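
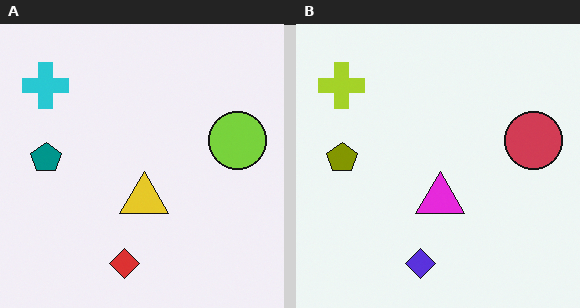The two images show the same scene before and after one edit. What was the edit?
The image was hue-shifted by a large amount.

Every shape's color has rotated by the same amount around the hue wheel — a uniform hue shift.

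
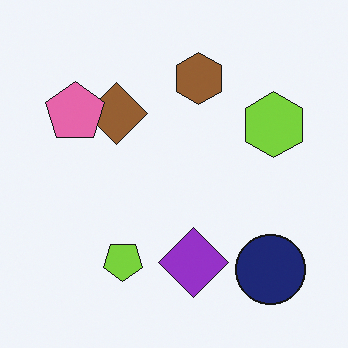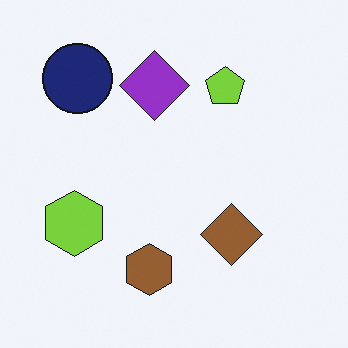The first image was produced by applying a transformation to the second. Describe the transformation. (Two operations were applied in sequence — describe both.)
This is the original image rotated 180°, then overlaid with an additional pink pentagon.

The navy circle sits in the top-left of the second image and the bottom-right of the first — consistent with a whole-image 180° rotation. A pink pentagon appears in the first image that is absent from the second.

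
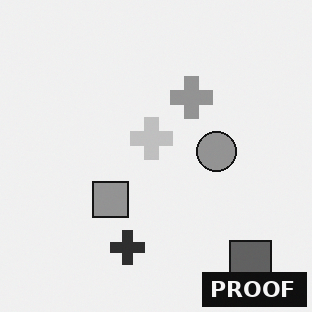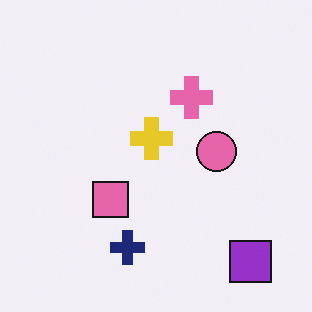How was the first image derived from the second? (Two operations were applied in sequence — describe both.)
The image was converted to grayscale, then watermarked with the text "PROOF" in the lower-right corner.

All color is removed — every shape is now a shade of grey. A dark label reading "PROOF" appears in the lower-right corner.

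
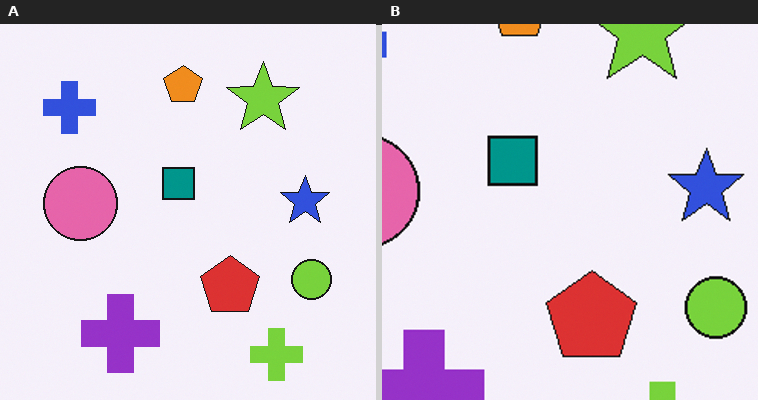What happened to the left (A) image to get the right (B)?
The image was cropped slightly and scaled back up.

The visible shapes are larger and the field of view is narrower; shapes near the original edges may be partly or wholly outside the frame — a crop-and-rescale.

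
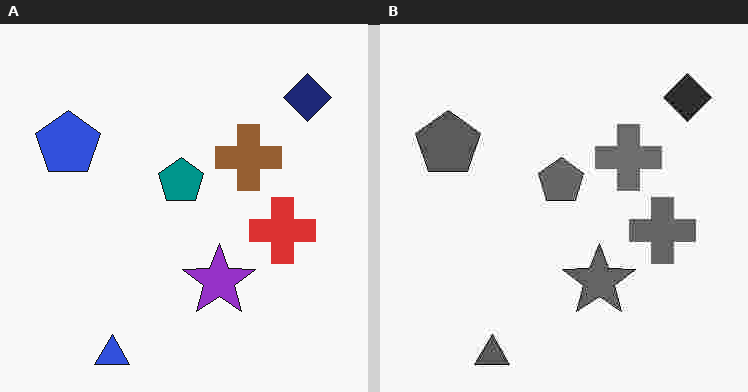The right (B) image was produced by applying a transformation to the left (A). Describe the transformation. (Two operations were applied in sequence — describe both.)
The transformation is: converted to grayscale, then heavily JPEG-compressed with obvious blocking artifacts.

All color is removed — every shape is now a shade of grey. Blocky 8×8 compression artifacts appear around shape edges and the flat background shows ringing — characteristic JPEG degradation.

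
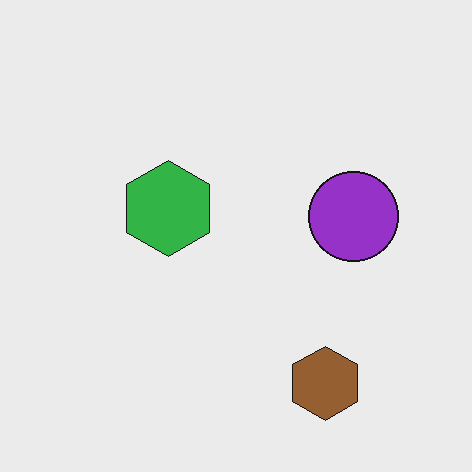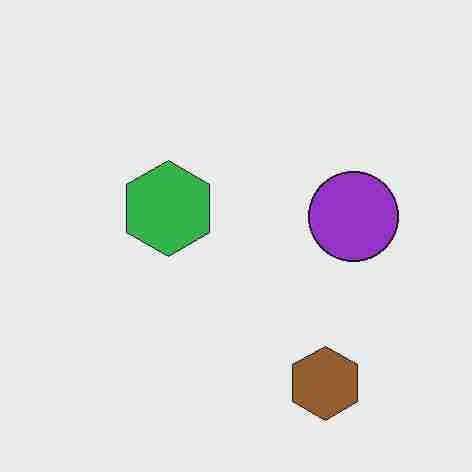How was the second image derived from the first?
Heavily JPEG-compressed with obvious blocking artifacts.

Blocky 8×8 compression artifacts appear around shape edges and the flat background shows ringing — characteristic JPEG degradation.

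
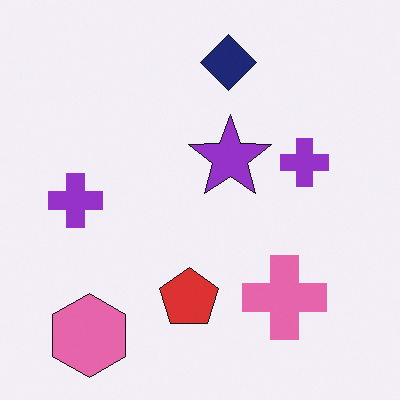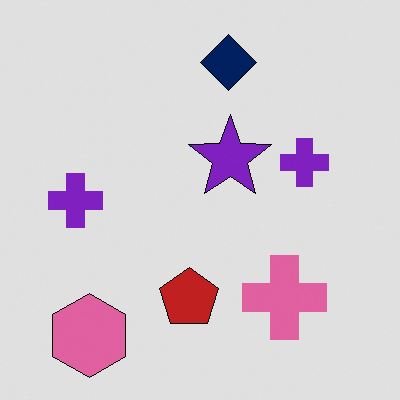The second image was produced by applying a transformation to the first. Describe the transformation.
This is the original image posterized to a reduced palette.

Each flat color has snapped to a coarser quantized level — most visibly, the near-white background has dropped to a flat grey.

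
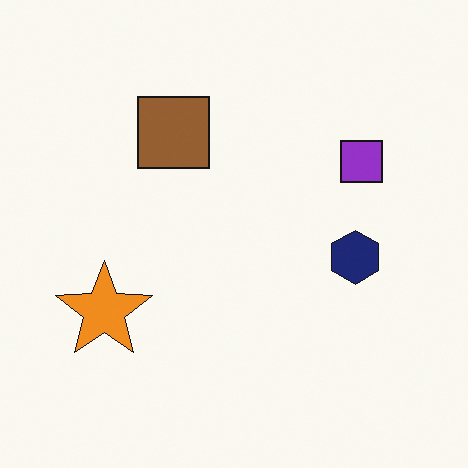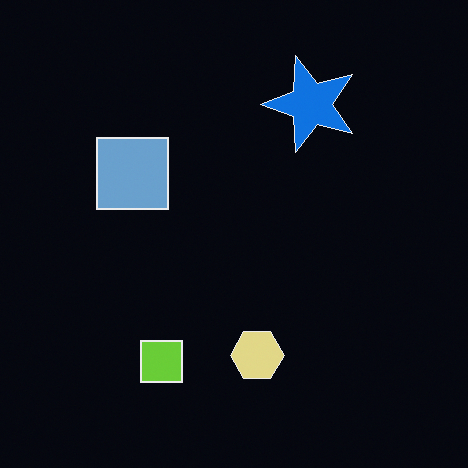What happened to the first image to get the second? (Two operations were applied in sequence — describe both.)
The second image is the first transposed (reflected across the top-left ↔ bottom-right diagonal), then color-inverted (negative).

Shapes have swapped their row and column positions — what was in the top-right is now in the bottom-left — a diagonal reflection. The light background has become dark and every shape's color is its complement — a photographic negative.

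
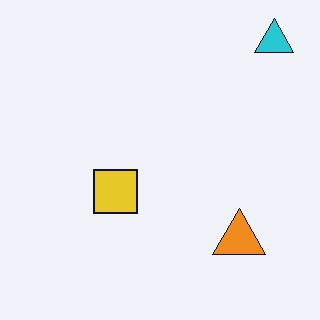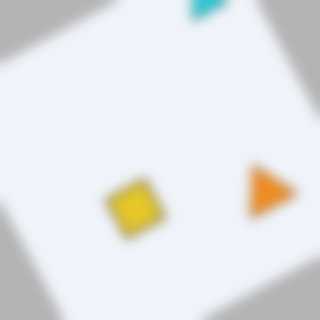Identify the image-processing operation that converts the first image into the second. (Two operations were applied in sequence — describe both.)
Rotated counter-clockwise by a moderate amount, then strongly gaussian-blurred.

Every shape is tilted by the same angle and the image corners show triangular fill wedges — a whole-image rotation by a non-right angle. Shape edges and outlines are uniformly softened across the whole image.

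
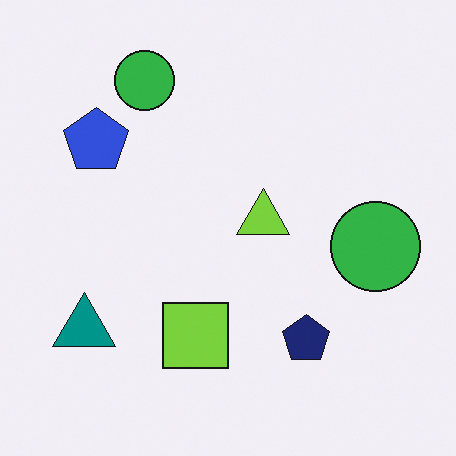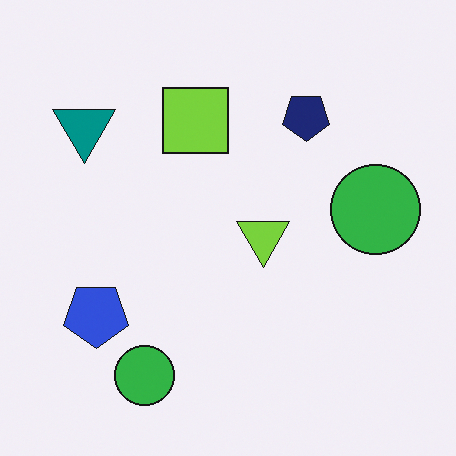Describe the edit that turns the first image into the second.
The image was flipped vertically (top ↔ bottom).

The navy pentagon is in the bottom-right of the first image and the top-right of the second — shapes on opposite sides of the horizontal midline have swapped in a mirror flip.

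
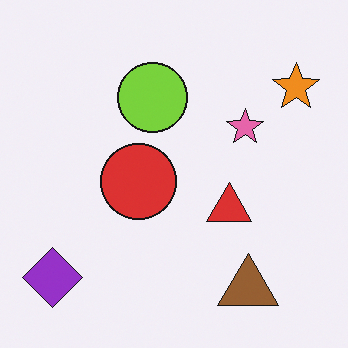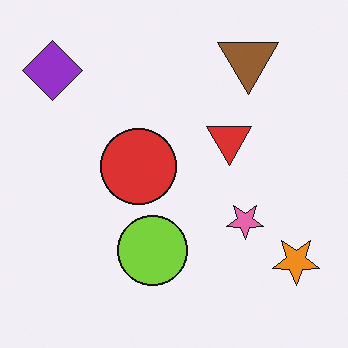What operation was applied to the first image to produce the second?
Flipped vertically (top ↔ bottom).

The brown triangle is in the bottom-right of the first image and the top-right of the second — shapes on opposite sides of the horizontal midline have swapped in a mirror flip.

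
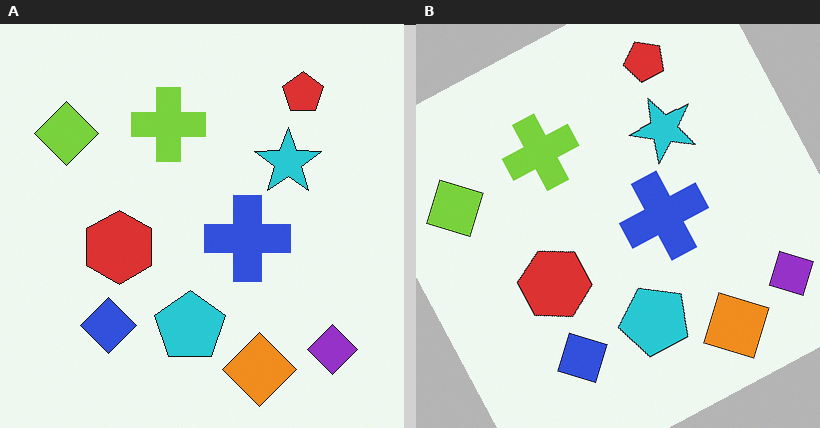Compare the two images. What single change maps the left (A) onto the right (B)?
The image was rotated counter-clockwise by a clearly visible amount.

Every shape is tilted by the same angle and the image corners show triangular fill wedges — a whole-image rotation by a non-right angle.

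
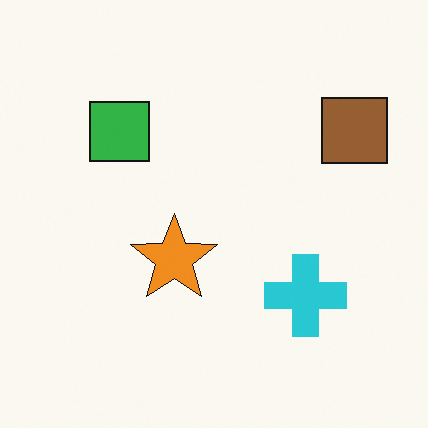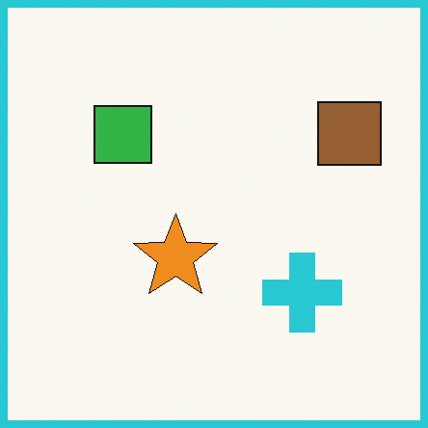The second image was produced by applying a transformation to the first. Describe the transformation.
The image was framed with a cyan border.

A solid cyan frame runs around the edge of the second image, with the content slightly shrunk inside it.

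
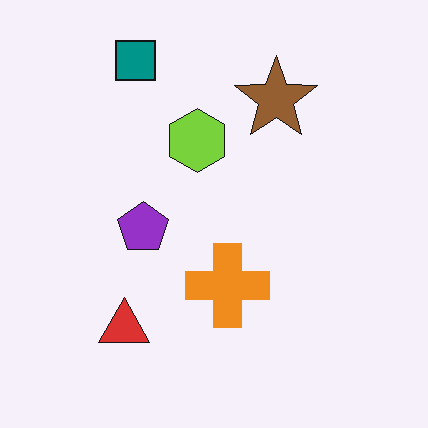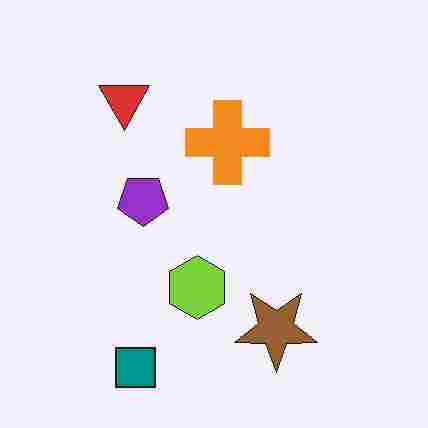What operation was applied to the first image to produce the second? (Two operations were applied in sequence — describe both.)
This is the original image flipped vertically (top ↔ bottom), then degraded with heavy JPEG compression.

The teal square is in the top-left of the first image and the bottom-left of the second — shapes on opposite sides of the horizontal midline have swapped in a mirror flip. Blocky 8×8 compression artifacts appear around shape edges and the flat background shows ringing — characteristic JPEG degradation.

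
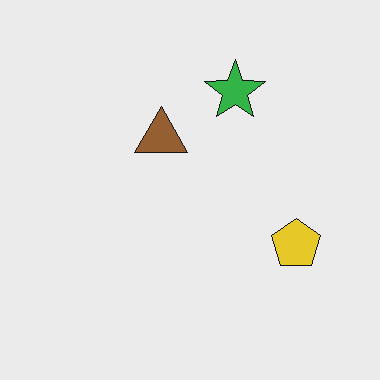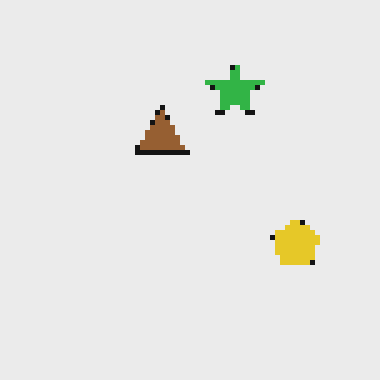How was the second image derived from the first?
The transformation is: lightly pixelated (a mild mosaic effect).

Shapes are reduced to large square blocks; fine edges and outlines are lost — a downscale-then-upscale (mosaic) effect.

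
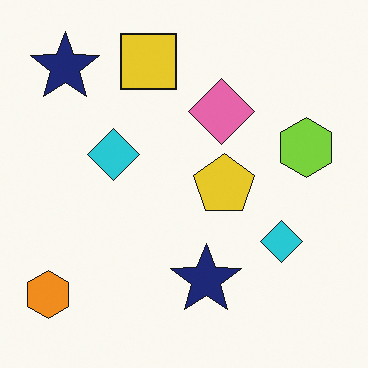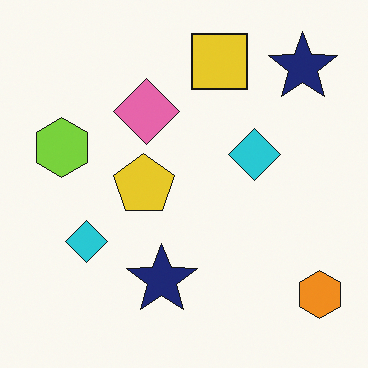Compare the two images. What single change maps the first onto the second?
The transformation is: flipped horizontally (left ↔ right).

The orange hexagon is in the bottom-left of the first image and the bottom-right of the second — shapes on opposite sides of the vertical midline have swapped in a mirror flip.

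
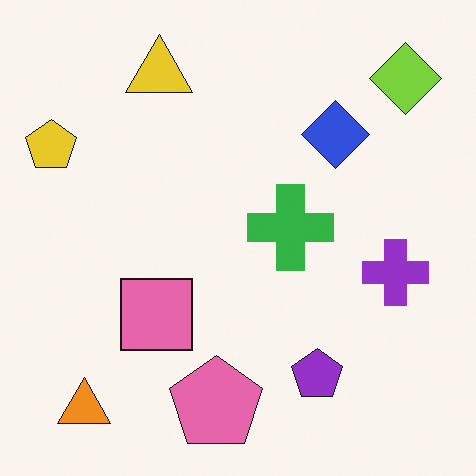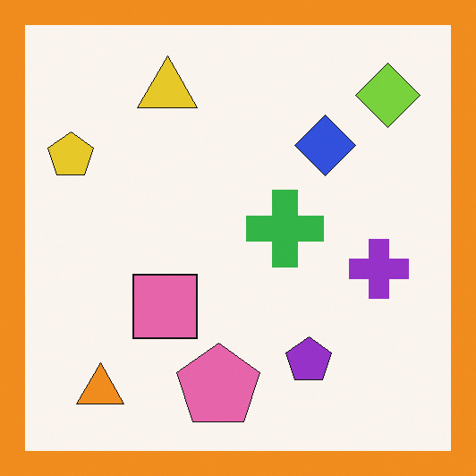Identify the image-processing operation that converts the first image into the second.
It was framed with a orange border.

A solid orange frame runs around the edge of the second image, with the content slightly shrunk inside it.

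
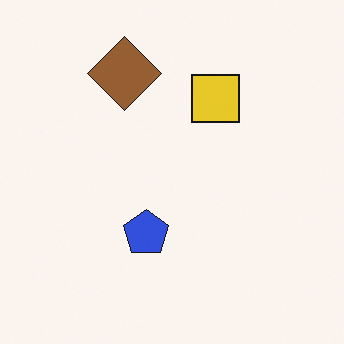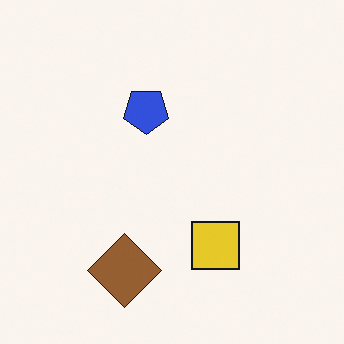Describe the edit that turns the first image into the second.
Flipped vertically (top ↔ bottom).

The brown diamond is in the top of the first image and the bottom of the second — shapes on opposite sides of the horizontal midline have swapped in a mirror flip.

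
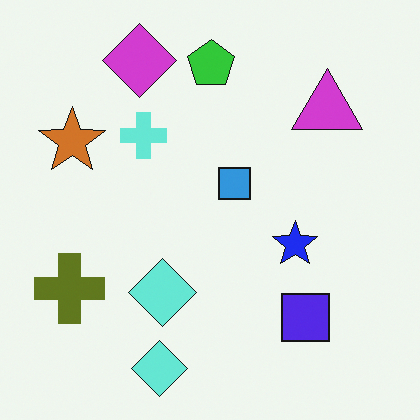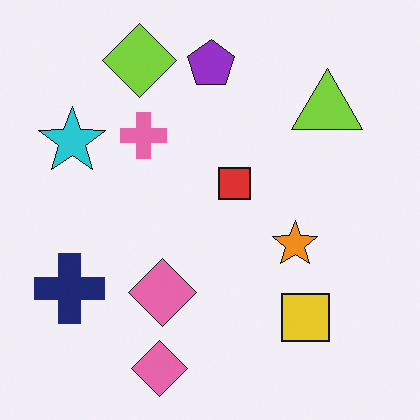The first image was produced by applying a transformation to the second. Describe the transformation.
The image was hue-shifted through roughly half the color wheel.

Every shape's color has rotated by the same amount around the hue wheel — a uniform hue shift.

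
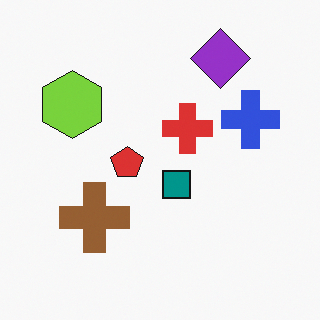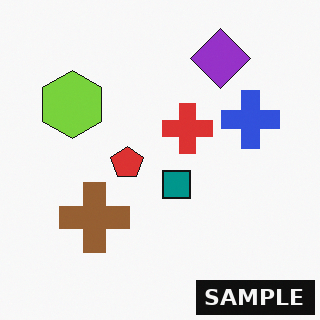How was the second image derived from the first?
The image was watermarked with the text "SAMPLE" in the lower-right corner.

A dark label reading "SAMPLE" appears in the lower-right corner.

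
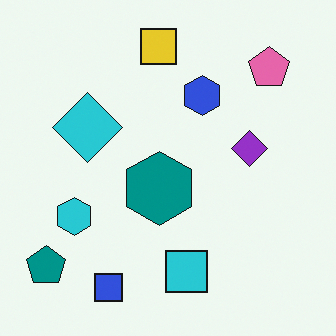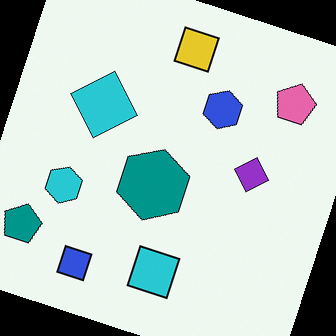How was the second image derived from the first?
This is the original image rotated clockwise by a clearly visible amount.

Every shape is tilted by the same angle and the image corners show triangular fill wedges — a whole-image rotation by a non-right angle.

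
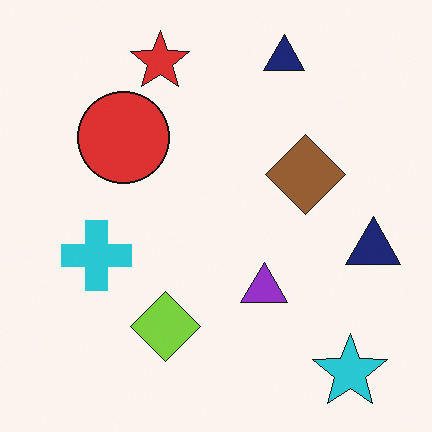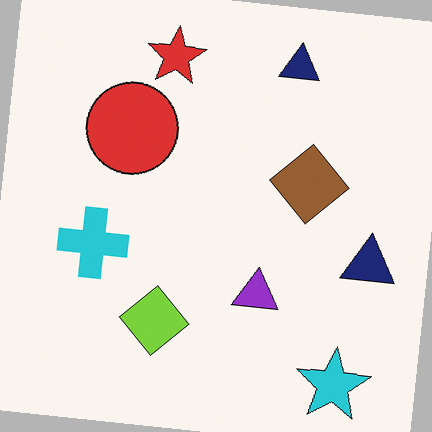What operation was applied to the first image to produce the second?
The second image is the first rotated clockwise by a small amount.

Every shape is tilted by the same angle and the image corners show triangular fill wedges — a whole-image rotation by a non-right angle.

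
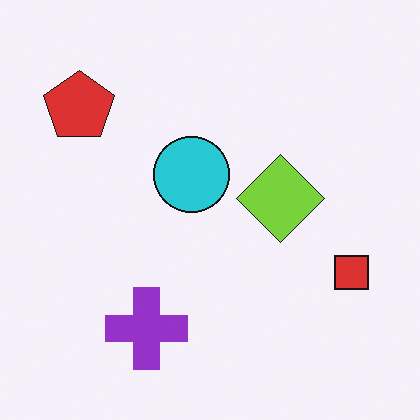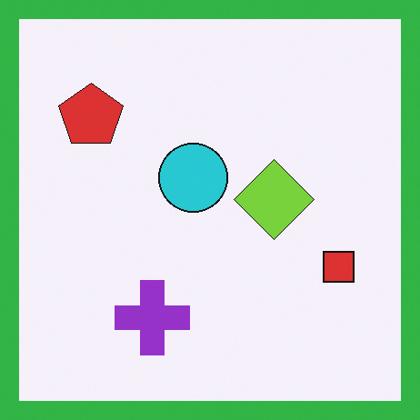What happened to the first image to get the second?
This is the original image framed with a green border.

A solid green frame runs around the edge of the second image, with the content slightly shrunk inside it.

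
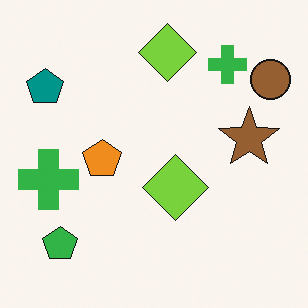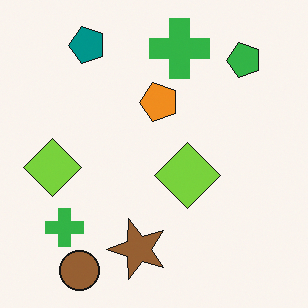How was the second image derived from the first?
This is the original image transposed (reflected across the top-left ↔ bottom-right diagonal).

Shapes have swapped their row and column positions — what was in the top-right is now in the bottom-left — a diagonal reflection.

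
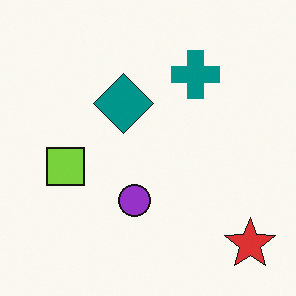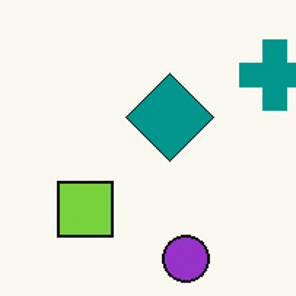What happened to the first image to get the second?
The second image is the first cropped to a modestly smaller region and rescaled.

The visible shapes are larger and the field of view is narrower; shapes near the original edges may be partly or wholly outside the frame — a crop-and-rescale.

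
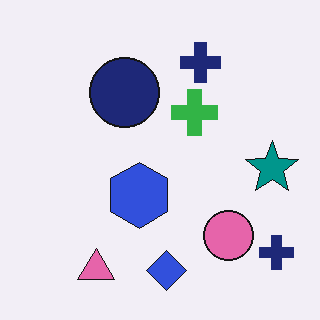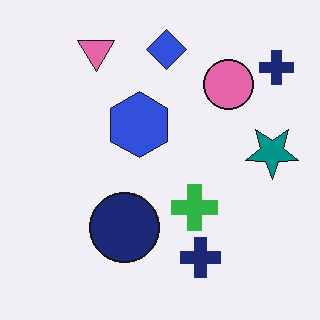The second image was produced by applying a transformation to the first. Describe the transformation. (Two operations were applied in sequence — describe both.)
The transformation is: flipped vertically (top ↔ bottom), then given moderate JPEG compression.

The blue diamond is in the bottom of the first image and the top of the second — shapes on opposite sides of the horizontal midline have swapped in a mirror flip. Blocky 8×8 compression artifacts appear around shape edges and the flat background shows ringing — characteristic JPEG degradation.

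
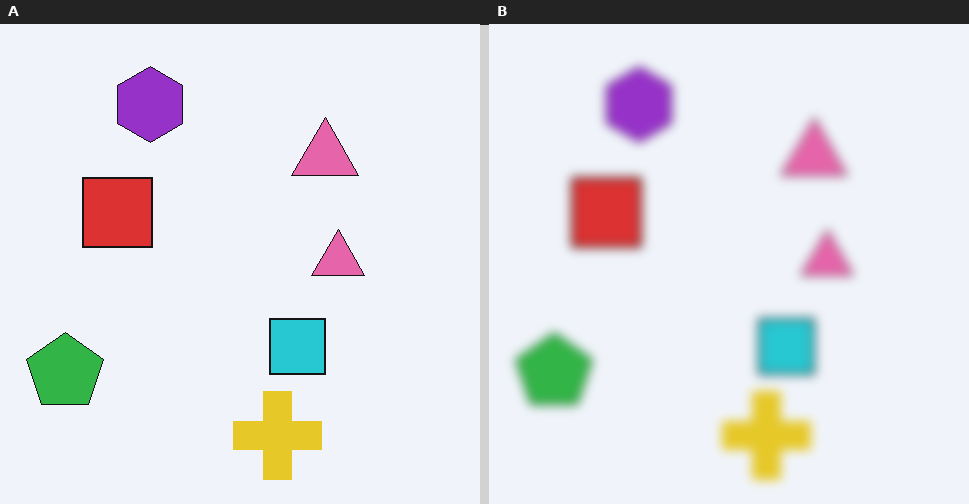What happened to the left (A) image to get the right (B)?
Strongly gaussian-blurred.

Shape edges and outlines are uniformly softened across the whole image.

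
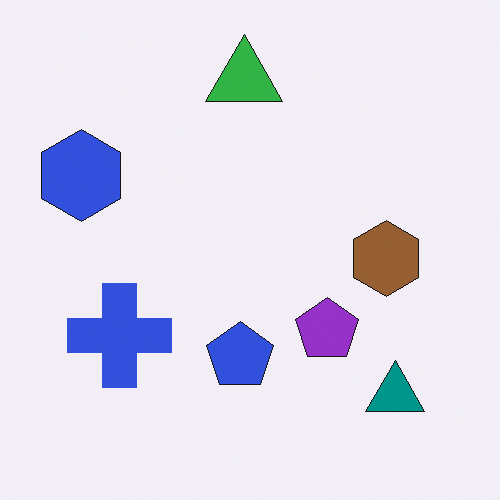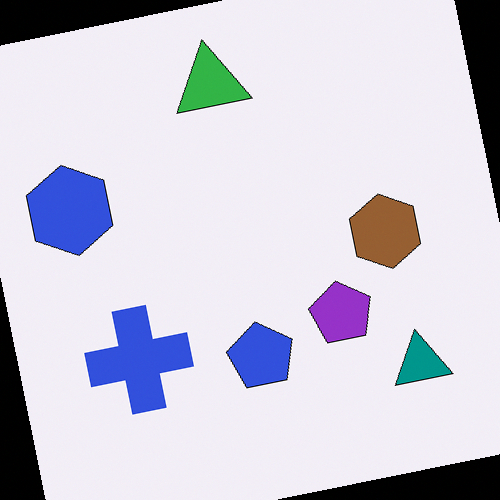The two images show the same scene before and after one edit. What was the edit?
The second image is the first rotated counter-clockwise by a small amount.

Every shape is tilted by the same angle and the image corners show triangular fill wedges — a whole-image rotation by a non-right angle.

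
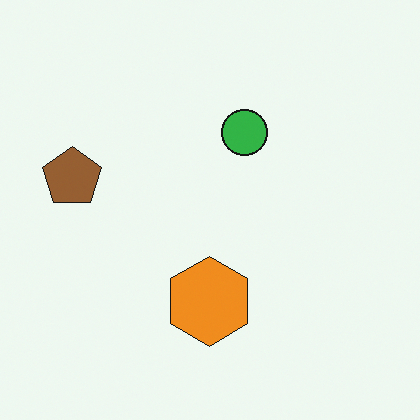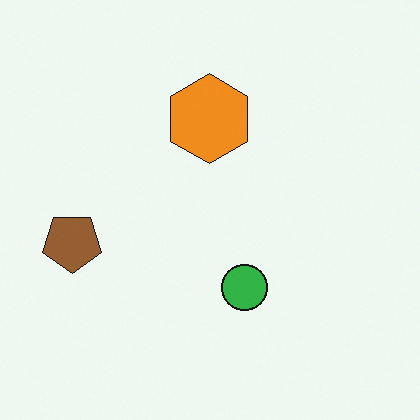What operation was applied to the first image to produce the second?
It was flipped vertically (top ↔ bottom).

The orange hexagon is in the bottom of the first image and the top of the second — shapes on opposite sides of the horizontal midline have swapped in a mirror flip.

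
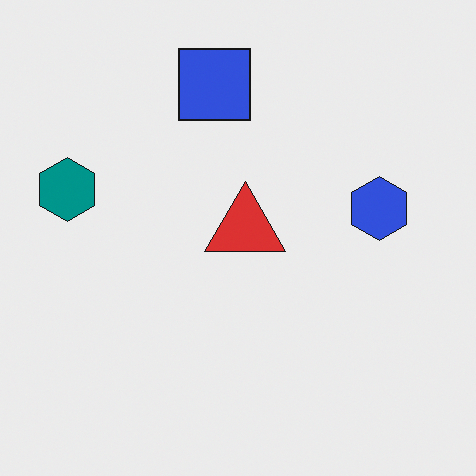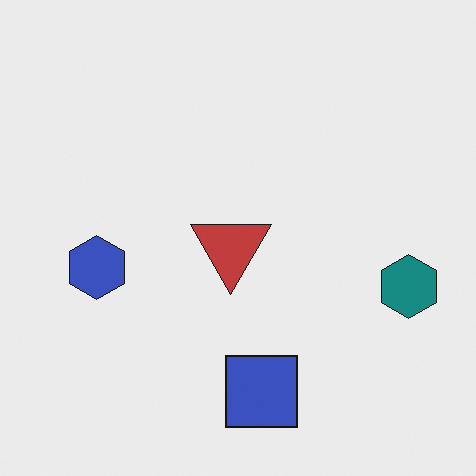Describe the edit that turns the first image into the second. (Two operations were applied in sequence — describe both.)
The image was slightly desaturated, then rotated 180°.

All colors are more muted and greyish — a global saturation change. The teal hexagon sits in the left of the first image and the right of the second — consistent with a whole-image 180° rotation.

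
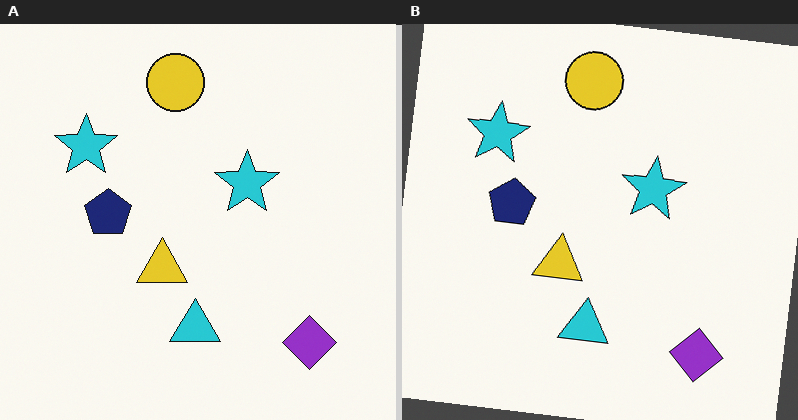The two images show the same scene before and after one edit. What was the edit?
This is the original image rotated clockwise by a slight angle.

Every shape is tilted by the same angle and the image corners show triangular fill wedges — a whole-image rotation by a non-right angle.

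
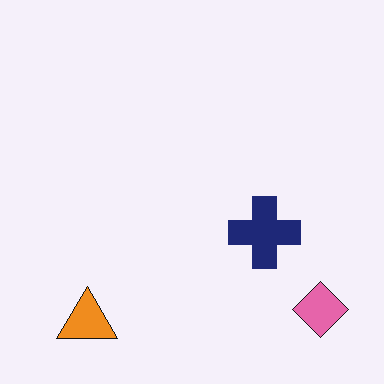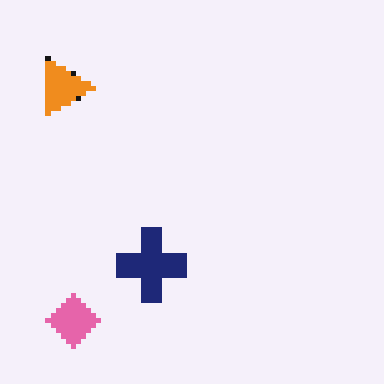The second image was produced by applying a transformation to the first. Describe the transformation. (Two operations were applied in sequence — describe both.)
It was rotated 90° clockwise, then mildly pixelated.

The pink diamond sits in the bottom-right of the first image and the bottom-left of the second — consistent with a whole-image 90° clockwise rotation. Shapes are reduced to large square blocks; fine edges and outlines are lost — a downscale-then-upscale (mosaic) effect.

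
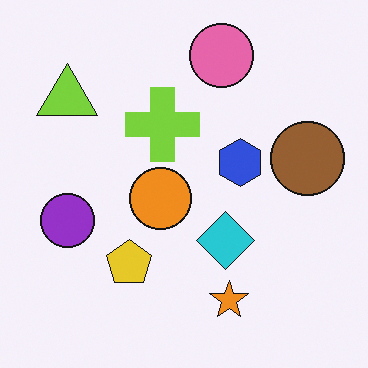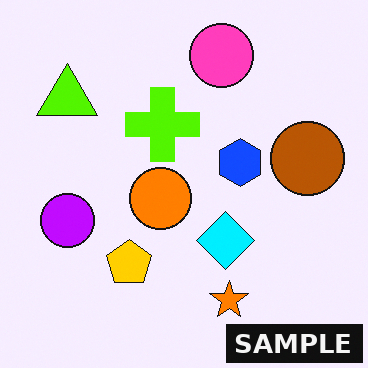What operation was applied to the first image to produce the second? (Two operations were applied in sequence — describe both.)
It was heavily oversaturated, then watermarked with the text "SAMPLE" in the lower-right corner.

All colors are more vivid — a global saturation change. A dark label reading "SAMPLE" appears in the lower-right corner.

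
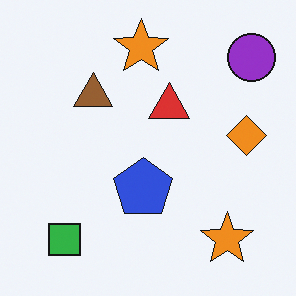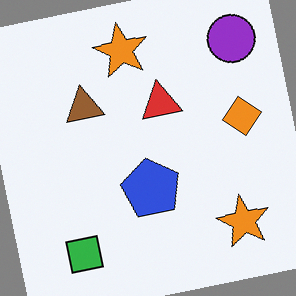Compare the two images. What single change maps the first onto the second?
The second image is the first rotated counter-clockwise by a few degrees.

Every shape is tilted by the same angle and the image corners show triangular fill wedges — a whole-image rotation by a non-right angle.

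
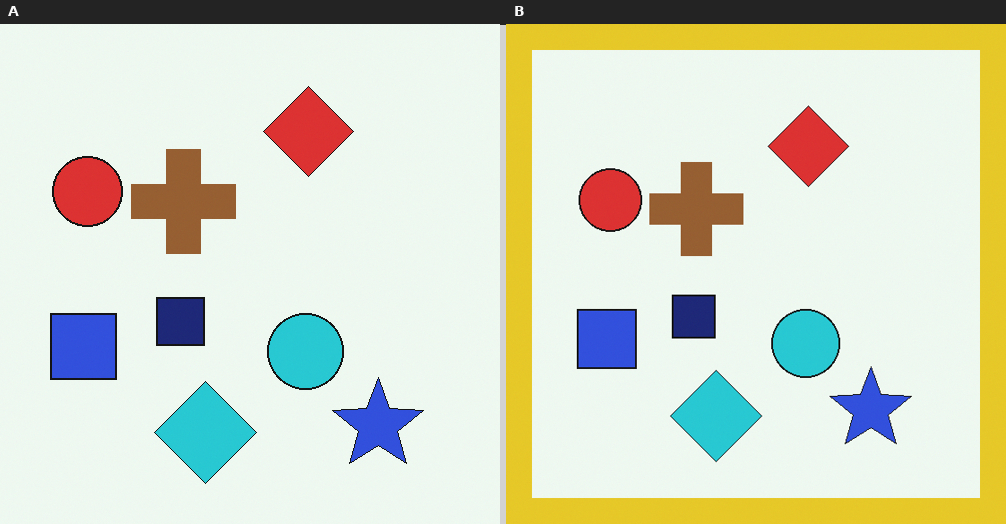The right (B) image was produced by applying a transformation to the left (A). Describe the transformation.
This is the original image framed with a yellow border.

A solid yellow frame runs around the edge of the right (B) image, with the content slightly shrunk inside it.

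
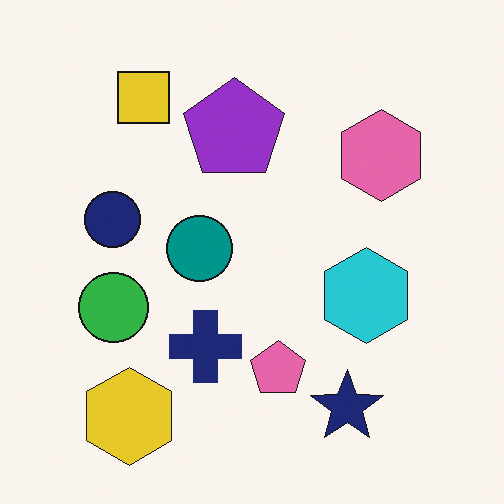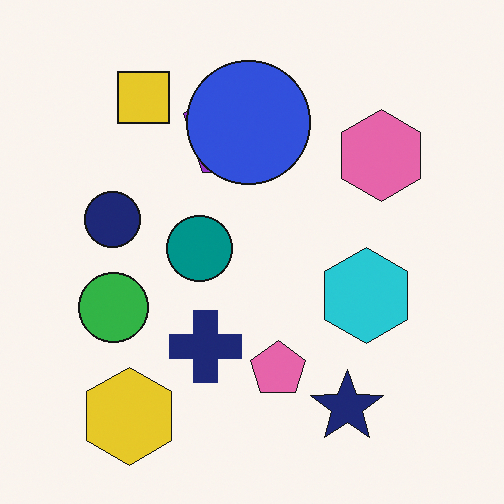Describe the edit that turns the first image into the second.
Overlaid with an additional blue circle.

A blue circle appears in the second image that is absent from the first.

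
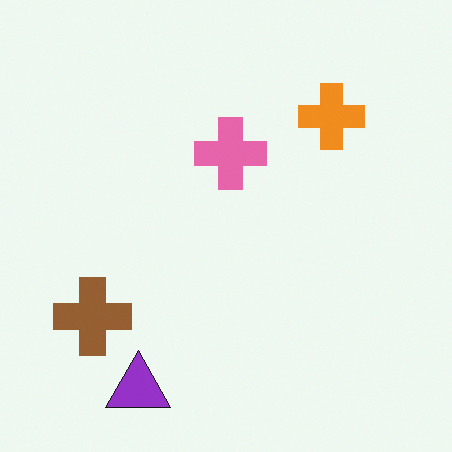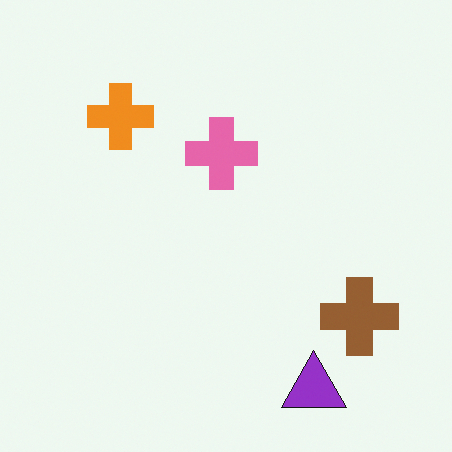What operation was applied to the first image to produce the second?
The transformation is: flipped horizontally (left ↔ right).

The brown cross is in the bottom-left of the first image and the bottom-right of the second — shapes on opposite sides of the vertical midline have swapped in a mirror flip.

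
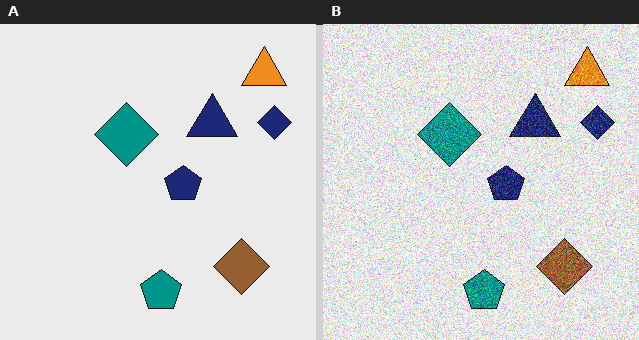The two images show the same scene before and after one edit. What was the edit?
The transformation is: degraded with strong gaussian noise.

Random speckle covers the whole image, including the flat background.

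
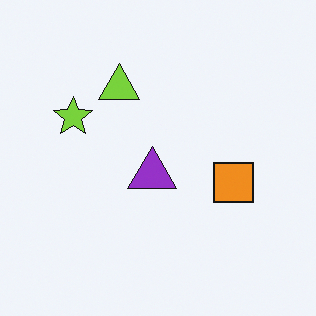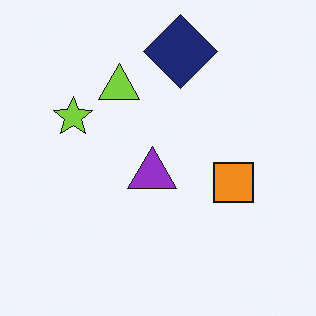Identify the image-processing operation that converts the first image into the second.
The second image is the first overlaid with an additional navy diamond.

A navy diamond appears in the second image that is absent from the first.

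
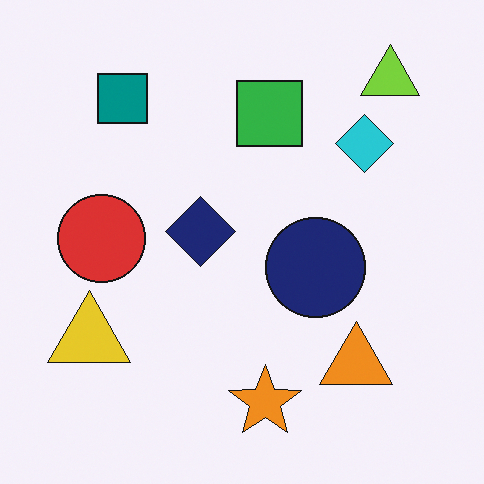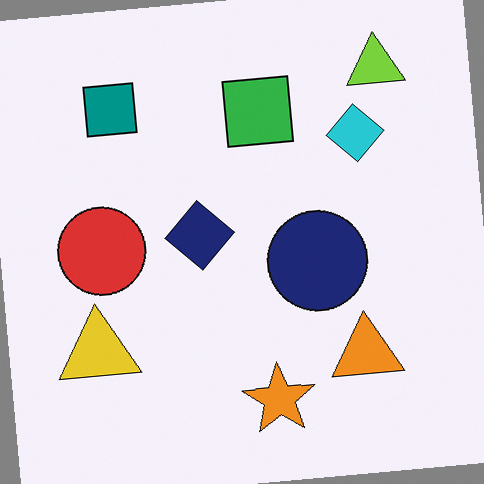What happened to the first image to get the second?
The transformation is: rotated counter-clockwise by a small amount.

Every shape is tilted by the same angle and the image corners show triangular fill wedges — a whole-image rotation by a non-right angle.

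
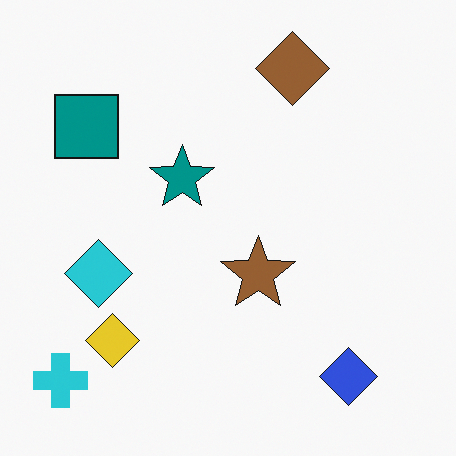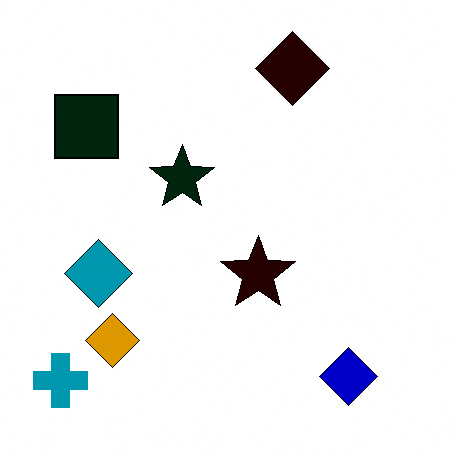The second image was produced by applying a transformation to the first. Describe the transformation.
The second image is the first boosted in contrast.

Tones are pushed away from mid-grey across the whole image — a global contrast change.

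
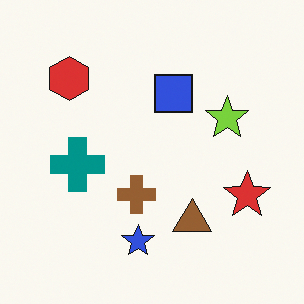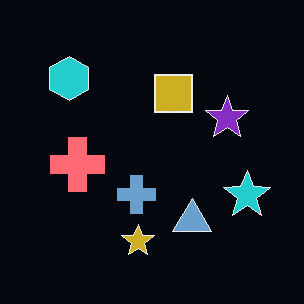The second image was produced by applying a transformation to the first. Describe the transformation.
The second image is the first color-inverted (negative).

The light background has become dark and every shape's color is its complement — a photographic negative.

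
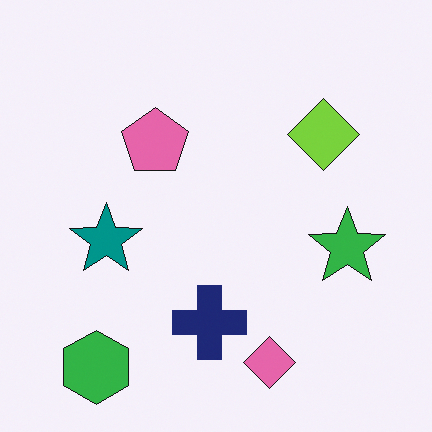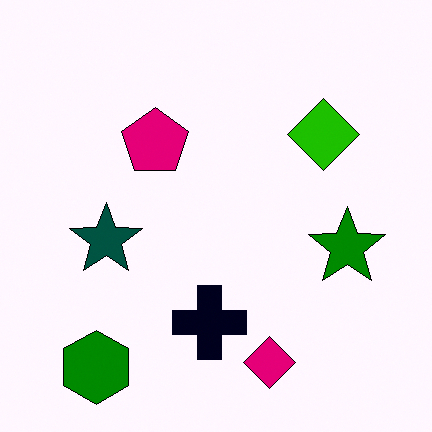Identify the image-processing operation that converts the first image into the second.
The second image is the first boosted in contrast.

Tones are pushed away from mid-grey across the whole image — a global contrast change.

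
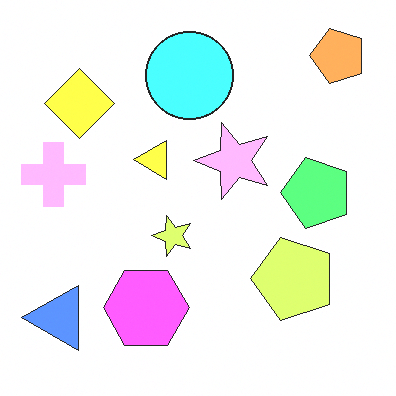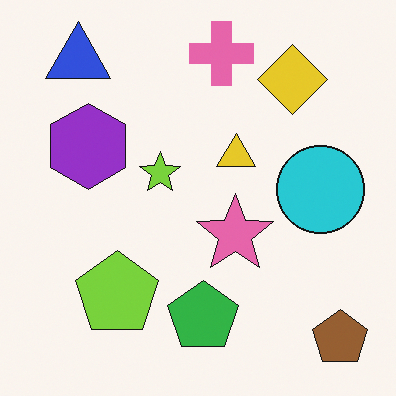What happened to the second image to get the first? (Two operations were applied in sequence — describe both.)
This is the original image rotated 90° counter-clockwise, then noticeably brightened.

The brown pentagon sits in the bottom-right of the second image and the top-right of the first — consistent with a whole-image 90° counter-clockwise rotation. Every pixel — background and shapes alike — is uniformly brightened.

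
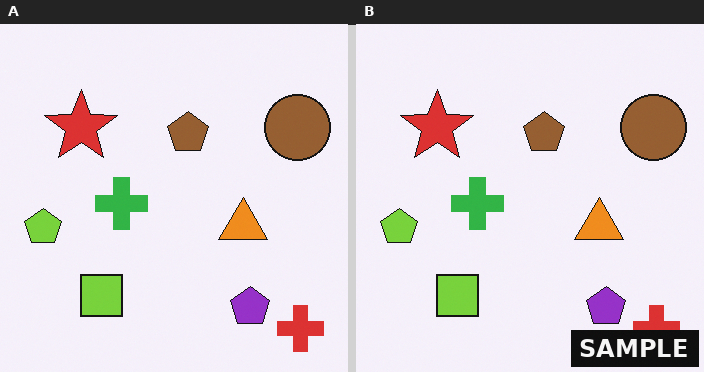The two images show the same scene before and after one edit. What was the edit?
This is the original image watermarked with the text "SAMPLE" in the lower-right corner.

A dark label reading "SAMPLE" appears in the lower-right corner.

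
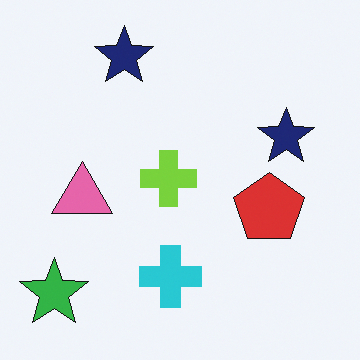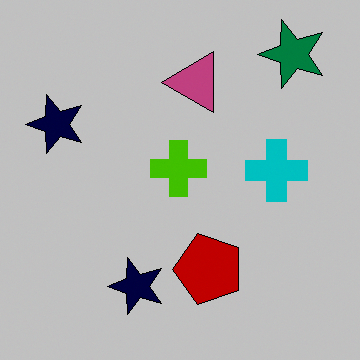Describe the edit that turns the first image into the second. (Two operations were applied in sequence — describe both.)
The transformation is: aggressively posterized, then transposed (reflected across the top-left ↔ bottom-right diagonal).

Each flat color has snapped to a coarser quantized level — most visibly, the near-white background has dropped to a flat grey. Shapes have swapped their row and column positions — what was in the top-right is now in the bottom-left — a diagonal reflection.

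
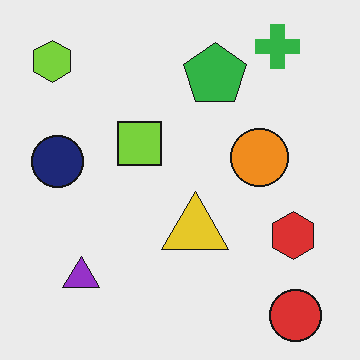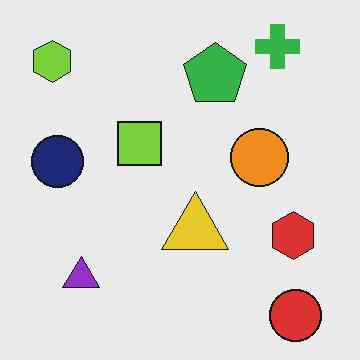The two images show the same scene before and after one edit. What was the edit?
It was JPEG-compressed with visible artifacts.

Blocky 8×8 compression artifacts appear around shape edges and the flat background shows ringing — characteristic JPEG degradation.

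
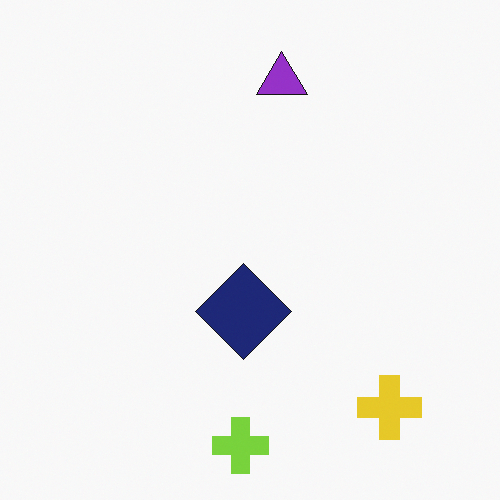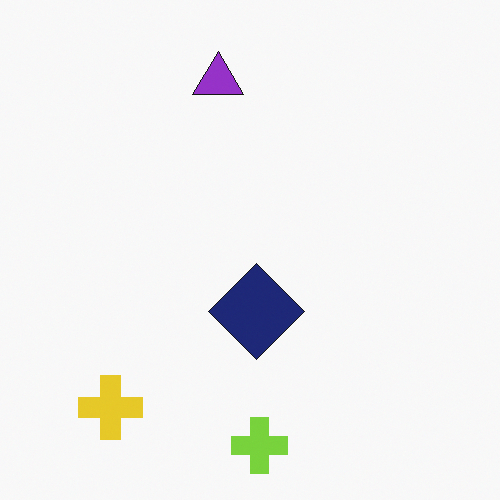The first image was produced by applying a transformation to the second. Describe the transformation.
This is the original image flipped horizontally (left ↔ right).

The yellow cross is in the bottom-left of the second image and the bottom-right of the first — shapes on opposite sides of the vertical midline have swapped in a mirror flip.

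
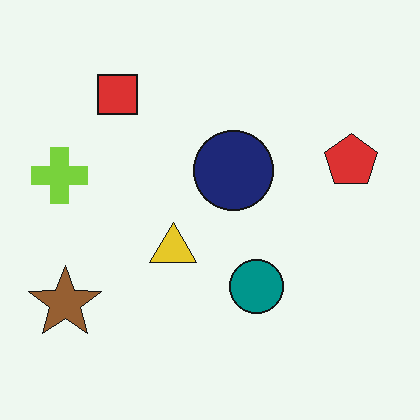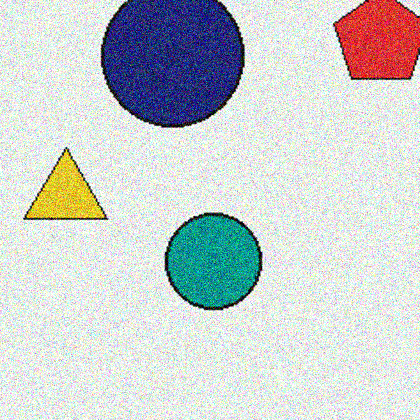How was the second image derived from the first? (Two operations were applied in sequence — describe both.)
This is the original image cropped tightly and scaled back up, then degraded with strong gaussian noise.

The visible shapes are larger and the field of view is narrower; shapes near the original edges may be partly or wholly outside the frame — a crop-and-rescale. Random speckle covers the whole image, including the flat background.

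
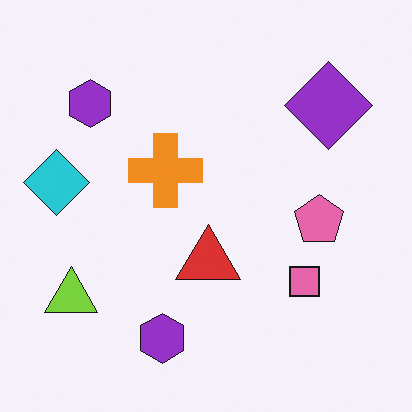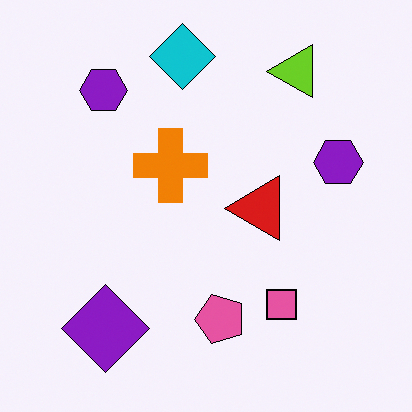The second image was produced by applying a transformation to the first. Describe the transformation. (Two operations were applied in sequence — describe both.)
It was transposed (reflected across the top-left ↔ bottom-right diagonal), then given slightly increased contrast.

Shapes have swapped their row and column positions — what was in the top-right is now in the bottom-left — a diagonal reflection. Tones are pushed away from mid-grey across the whole image — a global contrast change.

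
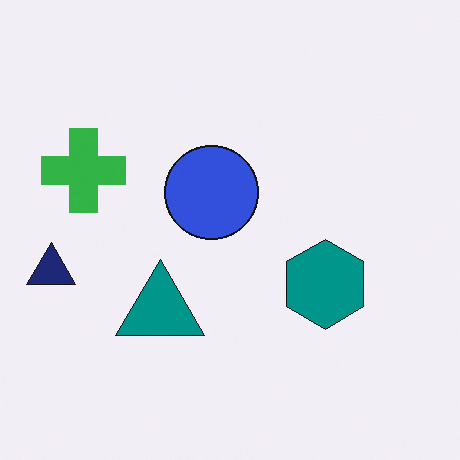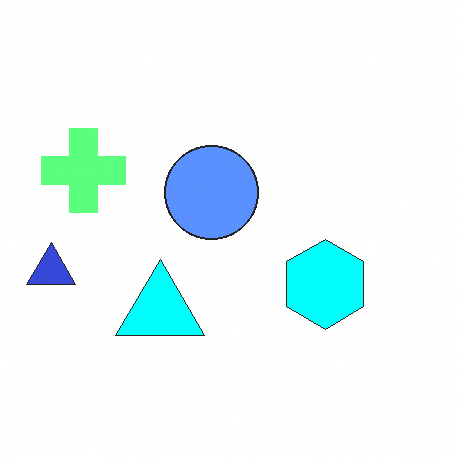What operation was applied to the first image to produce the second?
This is the original image substantially brightened.

Every pixel — background and shapes alike — is uniformly brightened.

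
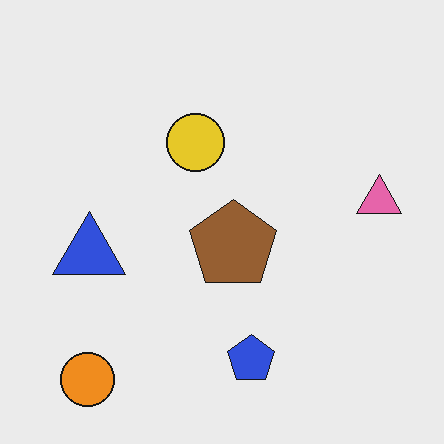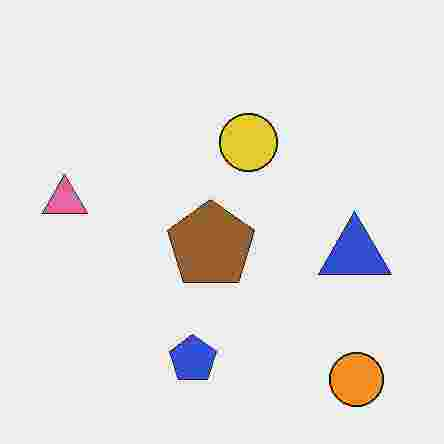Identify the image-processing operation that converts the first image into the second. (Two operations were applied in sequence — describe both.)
The transformation is: flipped horizontally (left ↔ right), then heavily JPEG-compressed with obvious blocking artifacts.

The pink triangle is in the right of the first image and the left of the second — shapes on opposite sides of the vertical midline have swapped in a mirror flip. Blocky 8×8 compression artifacts appear around shape edges and the flat background shows ringing — characteristic JPEG degradation.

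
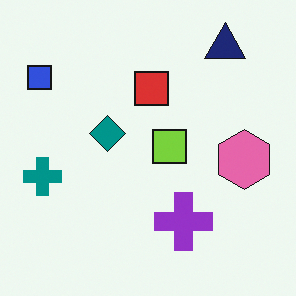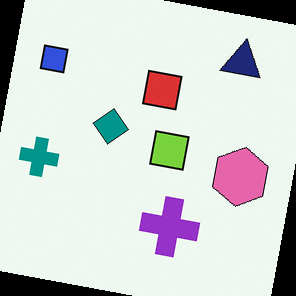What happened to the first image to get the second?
The transformation is: rotated clockwise by a slight angle.

Every shape is tilted by the same angle and the image corners show triangular fill wedges — a whole-image rotation by a non-right angle.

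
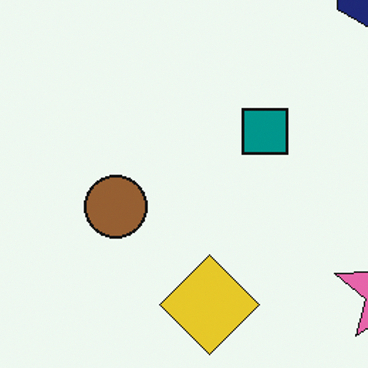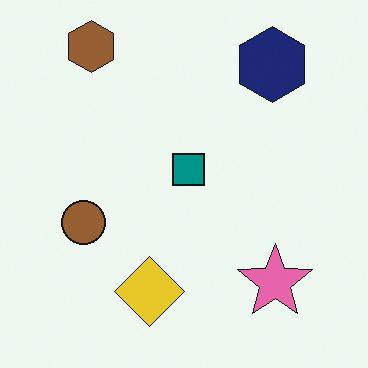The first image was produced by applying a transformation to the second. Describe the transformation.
The image was cropped to a modestly smaller region and rescaled.

The visible shapes are larger and the field of view is narrower; shapes near the original edges may be partly or wholly outside the frame — a crop-and-rescale.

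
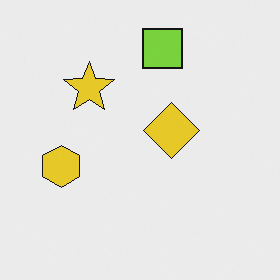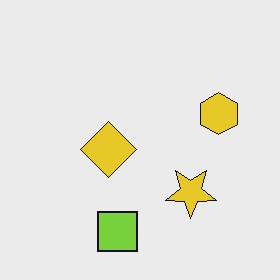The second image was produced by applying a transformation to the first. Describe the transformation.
The second image is the first rotated 180°.

The lime square sits in the top of the first image and the bottom of the second — consistent with a whole-image 180° rotation.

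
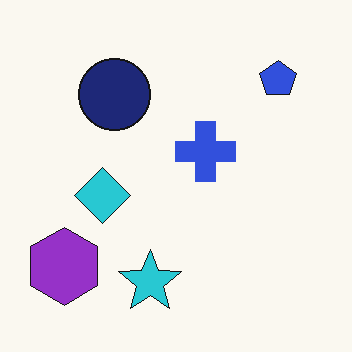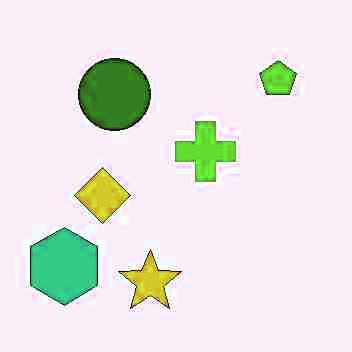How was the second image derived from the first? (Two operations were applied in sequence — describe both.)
The transformation is: degraded with heavy JPEG compression, then hue-shifted through roughly half the color wheel.

Blocky 8×8 compression artifacts appear around shape edges and the flat background shows ringing — characteristic JPEG degradation. Every shape's color has rotated by the same amount around the hue wheel — a uniform hue shift.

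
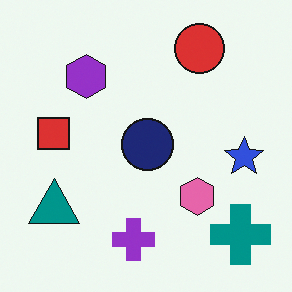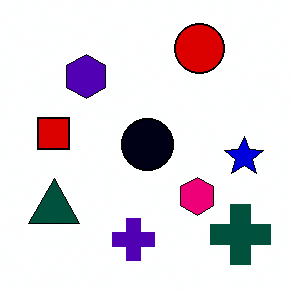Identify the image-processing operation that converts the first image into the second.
Given much higher contrast.

Tones are pushed away from mid-grey across the whole image — a global contrast change.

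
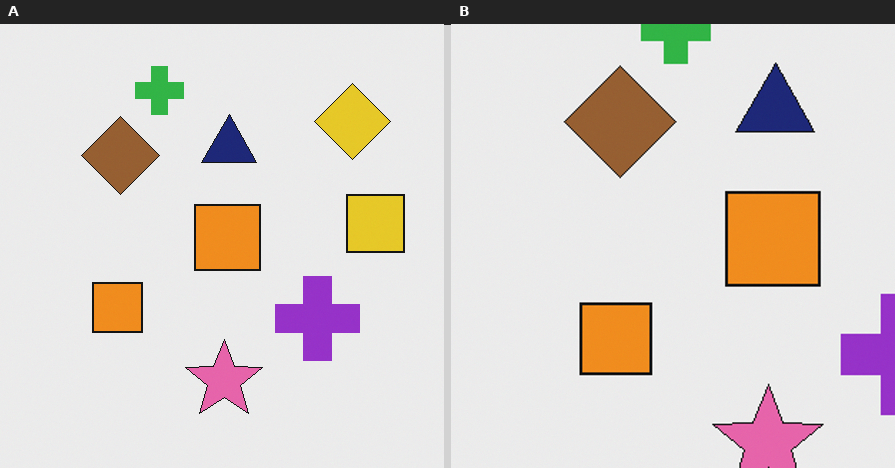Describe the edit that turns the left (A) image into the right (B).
The image was cropped slightly and scaled back up.

The visible shapes are larger and the field of view is narrower; shapes near the original edges may be partly or wholly outside the frame — a crop-and-rescale.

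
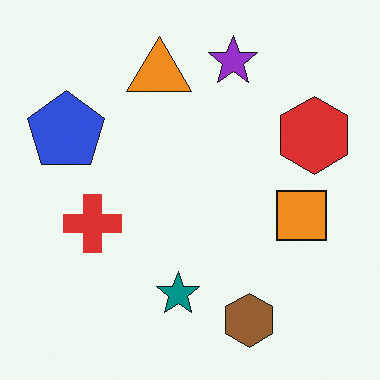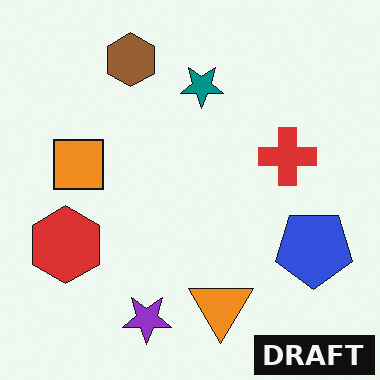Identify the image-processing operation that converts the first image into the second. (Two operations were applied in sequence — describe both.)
Rotated 180°, then watermarked with the text "DRAFT" in the lower-right corner.

The brown hexagon sits in the bottom of the first image and the top of the second — consistent with a whole-image 180° rotation. A dark label reading "DRAFT" appears in the lower-right corner.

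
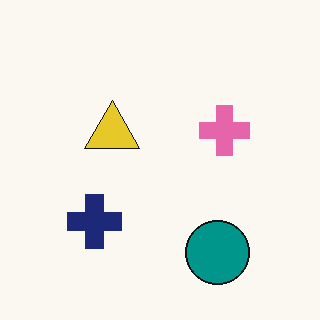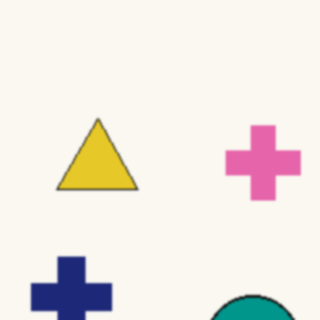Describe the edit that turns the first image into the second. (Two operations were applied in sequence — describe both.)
It was cropped to a modestly smaller region and rescaled, then slightly softened.

The visible shapes are larger and the field of view is narrower; shapes near the original edges may be partly or wholly outside the frame — a crop-and-rescale. Shape edges and outlines are uniformly softened across the whole image.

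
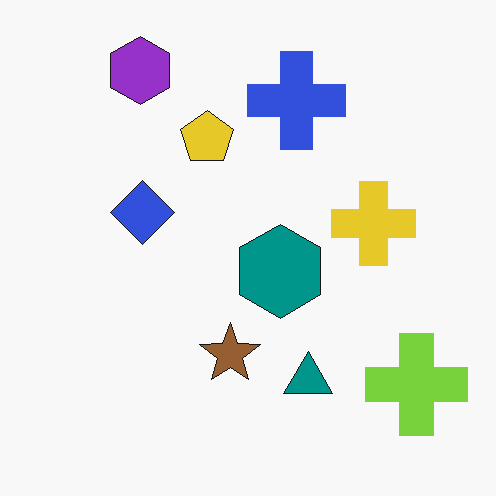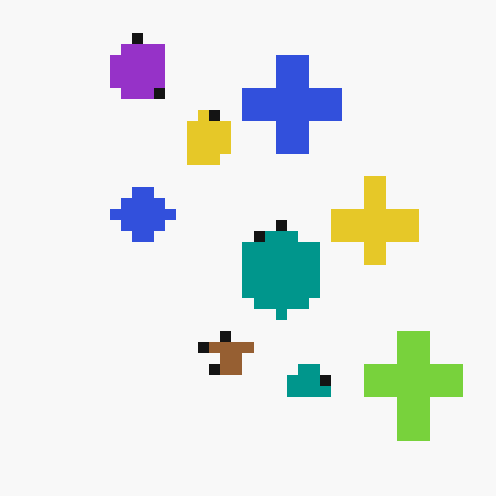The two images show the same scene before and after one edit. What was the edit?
The image was coarsely pixelated.

Shapes are reduced to large square blocks; fine edges and outlines are lost — a downscale-then-upscale (mosaic) effect.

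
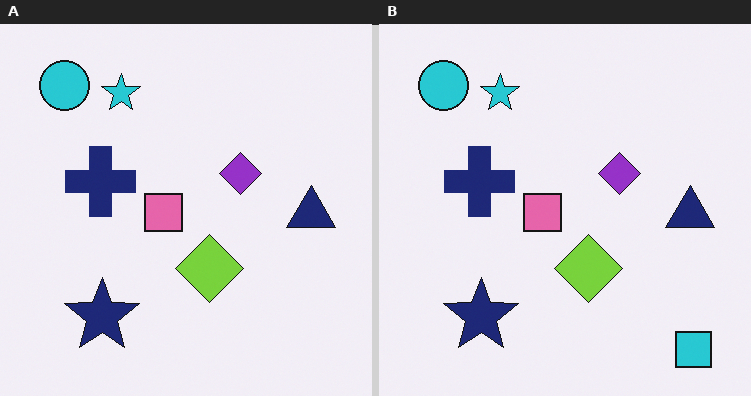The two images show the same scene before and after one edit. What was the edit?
The image was overlaid with an additional cyan square.

A cyan square appears in the right (B) image that is absent from the left (A).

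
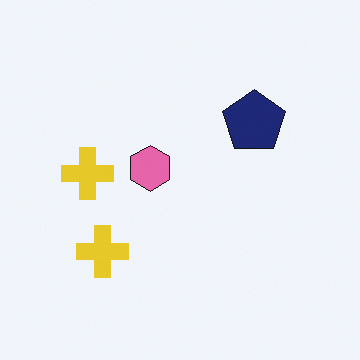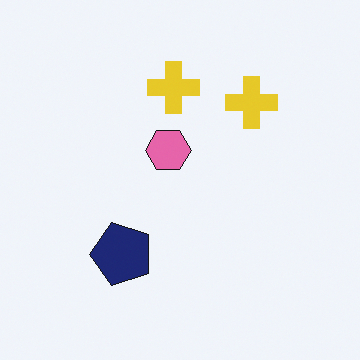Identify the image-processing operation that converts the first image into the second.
The second image is the first transposed (reflected across the top-left ↔ bottom-right diagonal).

Shapes have swapped their row and column positions — what was in the top-right is now in the bottom-left — a diagonal reflection.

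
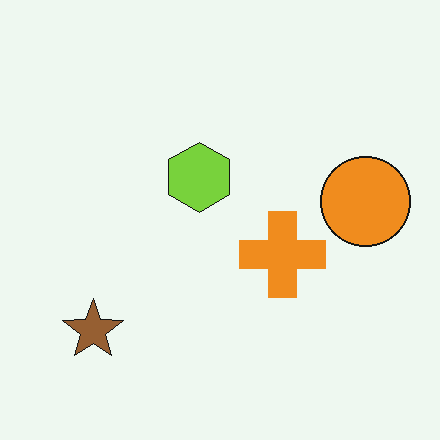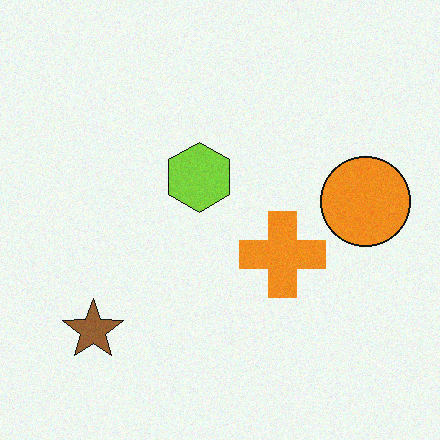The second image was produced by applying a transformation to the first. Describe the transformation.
The image was degraded with subtle gaussian noise.

Random speckle covers the whole image, including the flat background.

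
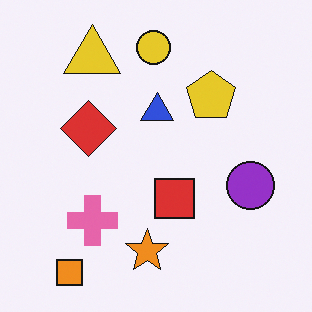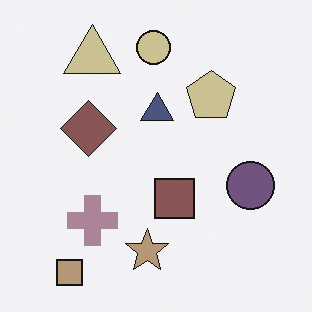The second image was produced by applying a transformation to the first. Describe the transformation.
The transformation is: made much more muted (saturation change).

All colors are more muted and greyish — a global saturation change.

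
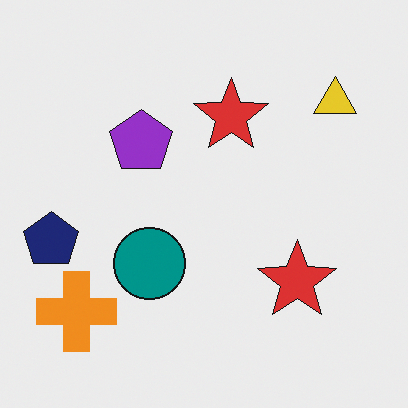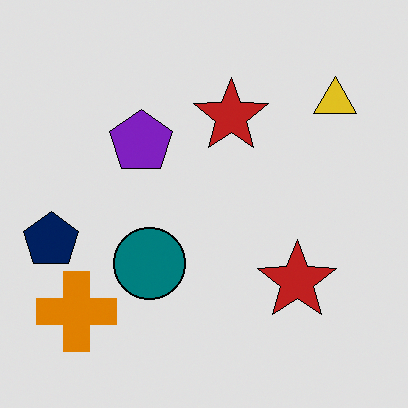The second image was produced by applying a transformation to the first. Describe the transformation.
The second image is the first posterized to a reduced palette.

Each flat color has snapped to a coarser quantized level — most visibly, the near-white background has dropped to a flat grey.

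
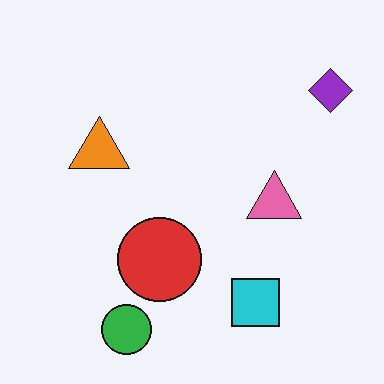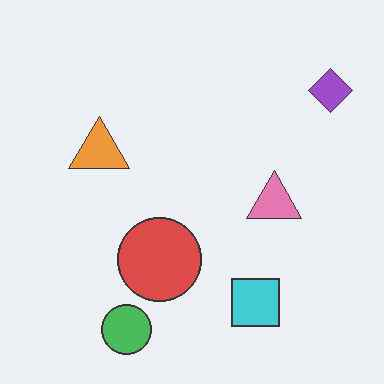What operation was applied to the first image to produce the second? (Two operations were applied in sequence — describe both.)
JPEG-compressed with visible artifacts, then given slightly reduced contrast.

Blocky 8×8 compression artifacts appear around shape edges and the flat background shows ringing — characteristic JPEG degradation. Tones are pushed toward mid-grey across the whole image — a global contrast change.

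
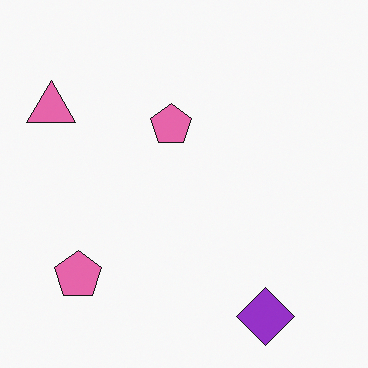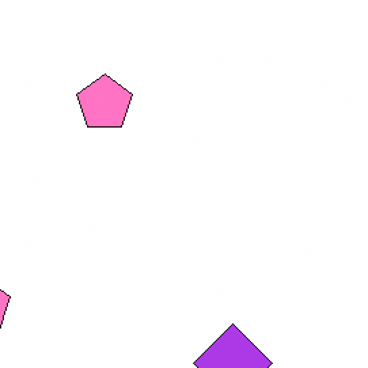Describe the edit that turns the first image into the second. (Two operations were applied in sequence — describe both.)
The image was cropped to a modestly smaller region and rescaled, then slightly brightened.

The visible shapes are larger and the field of view is narrower; shapes near the original edges may be partly or wholly outside the frame — a crop-and-rescale. Every pixel — background and shapes alike — is uniformly brightened.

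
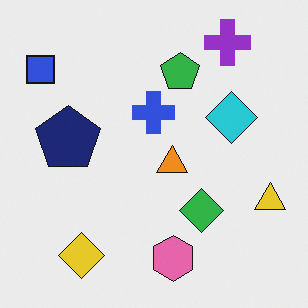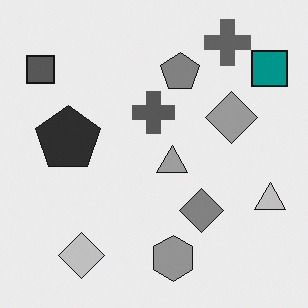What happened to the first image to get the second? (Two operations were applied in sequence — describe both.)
The image was converted to grayscale, then overlaid with an additional teal square.

All color is removed — every shape is now a shade of grey. A teal square appears in the second image that is absent from the first.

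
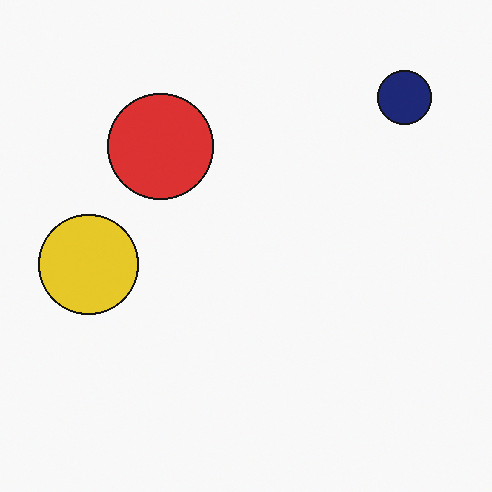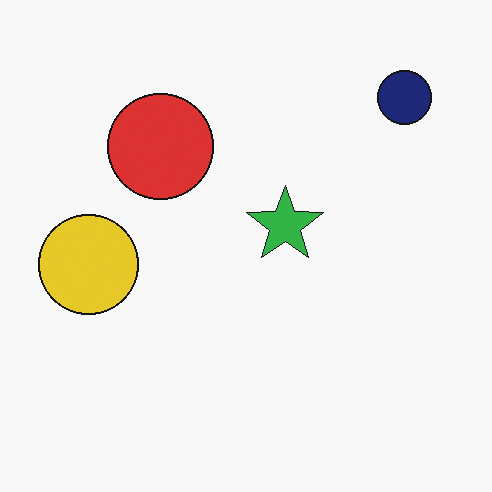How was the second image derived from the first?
The second image is the first overlaid with an additional green star.

A green star appears in the second image that is absent from the first.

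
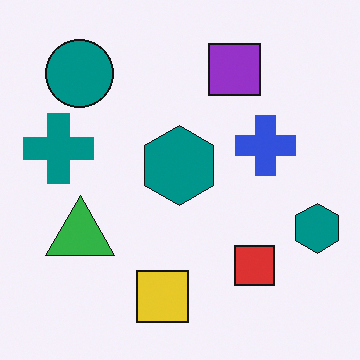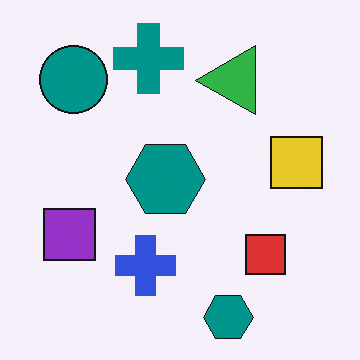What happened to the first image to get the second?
The second image is the first transposed (reflected across the top-left ↔ bottom-right diagonal).

Shapes have swapped their row and column positions — what was in the top-right is now in the bottom-left — a diagonal reflection.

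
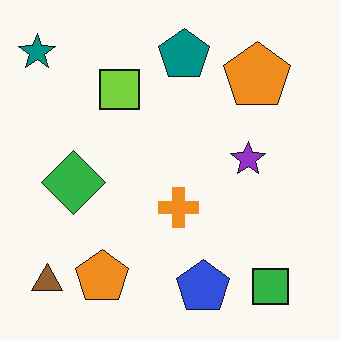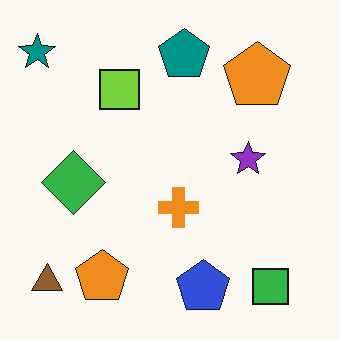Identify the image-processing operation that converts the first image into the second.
The second image is the first JPEG-compressed with visible artifacts.

Blocky 8×8 compression artifacts appear around shape edges and the flat background shows ringing — characteristic JPEG degradation.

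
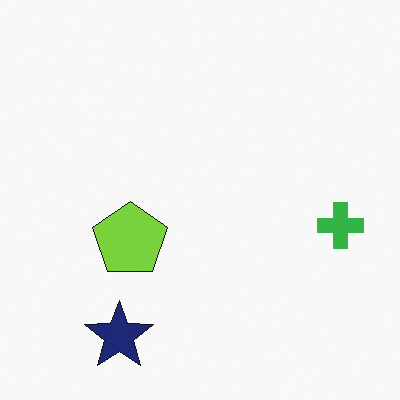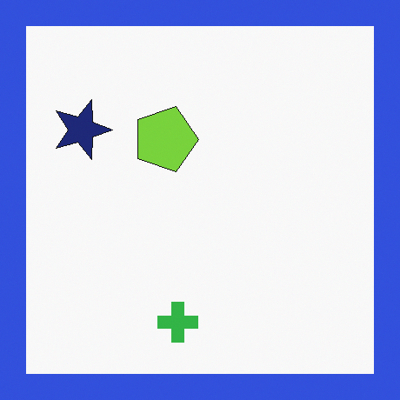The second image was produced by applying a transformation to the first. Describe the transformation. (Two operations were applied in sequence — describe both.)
Rotated 90° clockwise, then framed with a blue border.

The navy star sits in the bottom-left of the first image and the top-left of the second — consistent with a whole-image 90° clockwise rotation. A solid blue frame runs around the edge of the second image, with the content slightly shrunk inside it.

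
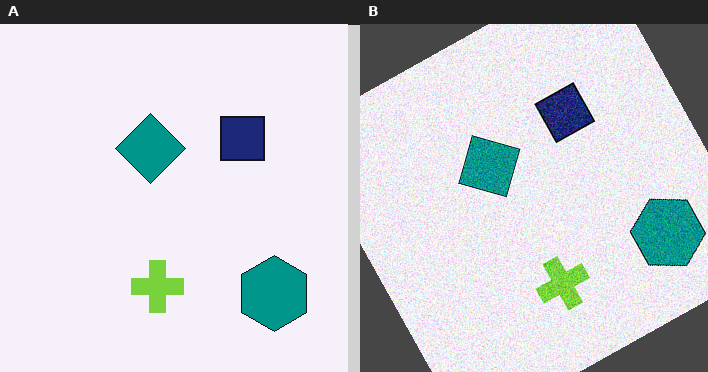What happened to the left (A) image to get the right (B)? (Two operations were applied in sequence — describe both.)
Degraded with visible gaussian noise, then rotated counter-clockwise by a clearly visible amount.

Random speckle covers the whole image, including the flat background. Every shape is tilted by the same angle and the image corners show triangular fill wedges — a whole-image rotation by a non-right angle.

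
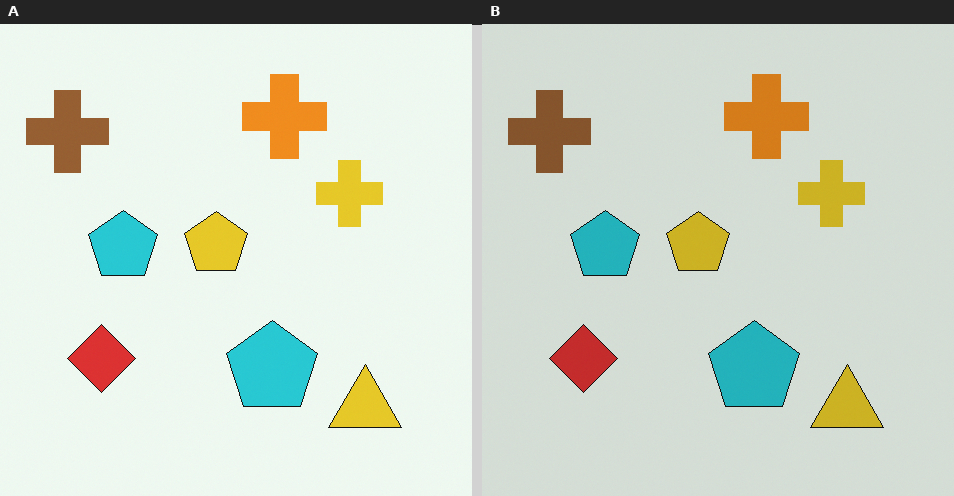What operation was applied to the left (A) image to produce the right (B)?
It was darkened a little.

Every pixel — background and shapes alike — is uniformly darkened.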